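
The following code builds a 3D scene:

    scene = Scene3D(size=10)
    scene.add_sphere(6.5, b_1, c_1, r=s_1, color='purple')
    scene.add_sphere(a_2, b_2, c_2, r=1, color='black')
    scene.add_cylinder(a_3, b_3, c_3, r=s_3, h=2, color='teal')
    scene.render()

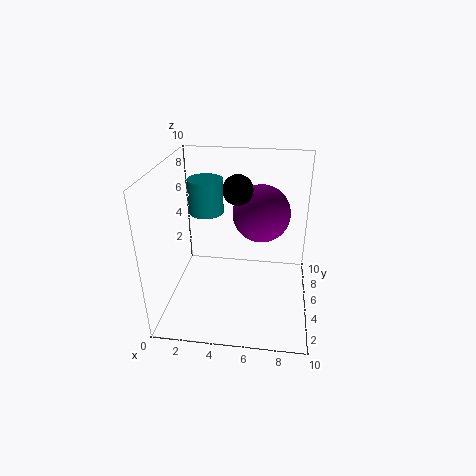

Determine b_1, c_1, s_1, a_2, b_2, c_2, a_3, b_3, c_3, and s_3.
b_1 = 6; c_1 = 6.5; s_1 = 2; a_2 = 5; b_2 = 5; c_2 = 8.5; a_3 = 3.5; b_3 = 2.5; c_3 = 8; s_3 = 1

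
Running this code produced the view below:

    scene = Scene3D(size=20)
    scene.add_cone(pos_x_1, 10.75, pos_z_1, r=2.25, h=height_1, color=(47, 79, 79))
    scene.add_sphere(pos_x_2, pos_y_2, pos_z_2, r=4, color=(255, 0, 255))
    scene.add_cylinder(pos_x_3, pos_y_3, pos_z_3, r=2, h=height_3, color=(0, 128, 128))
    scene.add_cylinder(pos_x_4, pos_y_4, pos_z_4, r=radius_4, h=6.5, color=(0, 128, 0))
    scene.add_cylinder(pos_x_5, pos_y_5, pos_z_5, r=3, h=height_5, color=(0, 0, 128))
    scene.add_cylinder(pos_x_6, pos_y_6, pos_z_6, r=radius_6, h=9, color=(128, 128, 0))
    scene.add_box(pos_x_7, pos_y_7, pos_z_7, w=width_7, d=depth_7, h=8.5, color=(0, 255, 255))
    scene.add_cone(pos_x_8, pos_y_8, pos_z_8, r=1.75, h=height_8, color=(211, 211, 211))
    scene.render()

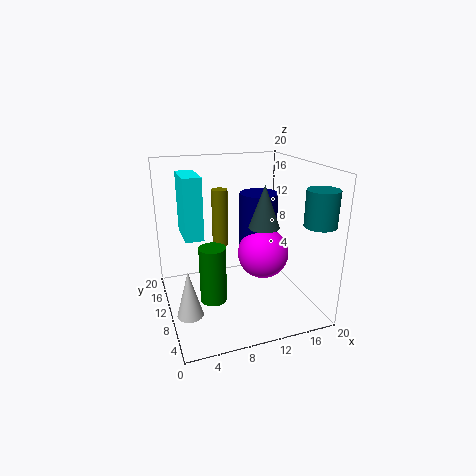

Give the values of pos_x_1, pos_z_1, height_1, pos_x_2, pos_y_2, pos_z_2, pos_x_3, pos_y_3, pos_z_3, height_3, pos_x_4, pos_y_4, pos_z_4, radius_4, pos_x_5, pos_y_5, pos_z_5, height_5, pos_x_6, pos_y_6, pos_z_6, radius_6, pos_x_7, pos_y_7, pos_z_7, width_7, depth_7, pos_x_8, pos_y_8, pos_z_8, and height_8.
pos_x_1 = 14.25, pos_z_1 = 10.75, height_1 = 6.25, pos_x_2 = 15.5, pos_y_2 = 13.5, pos_z_2 = 5.25, pos_x_3 = 17.75, pos_y_3 = 2.25, pos_z_3 = 13.5, height_3 = 4.5, pos_x_4 = 4.25, pos_y_4 = 2.25, pos_z_4 = 6.25, radius_4 = 1.5, pos_x_5 = 15.5, pos_y_5 = 15.75, pos_z_5 = 5.5, height_5 = 9, pos_x_6 = 9.5, pos_y_6 = 17, pos_z_6 = 6.25, radius_6 = 1.25, pos_x_7 = 2.75, pos_y_7 = 10, pos_z_7 = 10.25, width_7 = 2.5, depth_7 = 5.5, pos_x_8 = 2.25, pos_y_8 = 7.25, pos_z_8 = 1, height_8 = 6.5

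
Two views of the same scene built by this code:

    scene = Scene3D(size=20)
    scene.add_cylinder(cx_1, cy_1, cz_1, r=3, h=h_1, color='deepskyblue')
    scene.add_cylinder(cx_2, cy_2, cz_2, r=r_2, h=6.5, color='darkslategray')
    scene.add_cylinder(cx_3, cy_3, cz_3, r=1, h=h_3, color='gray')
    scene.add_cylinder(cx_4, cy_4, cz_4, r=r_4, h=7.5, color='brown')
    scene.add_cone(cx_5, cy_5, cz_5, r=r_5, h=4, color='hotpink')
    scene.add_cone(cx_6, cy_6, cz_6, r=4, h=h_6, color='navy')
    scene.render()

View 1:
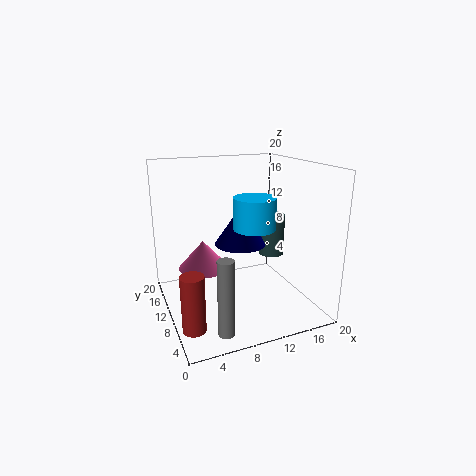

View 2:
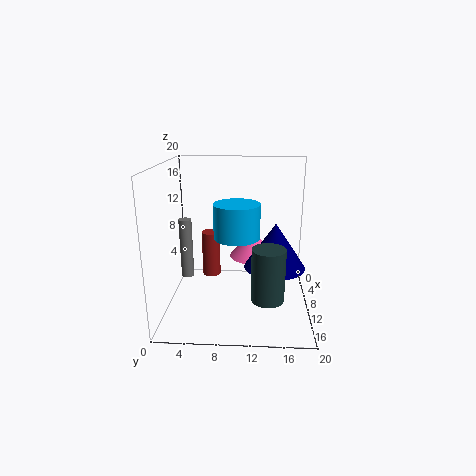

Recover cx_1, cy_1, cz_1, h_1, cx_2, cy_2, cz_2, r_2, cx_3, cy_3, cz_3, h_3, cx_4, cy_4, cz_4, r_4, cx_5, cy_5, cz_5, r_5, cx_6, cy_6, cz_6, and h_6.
cx_1 = 12.5
cy_1 = 10
cz_1 = 11
h_1 = 4.5
cx_2 = 17.5
cy_2 = 14
cz_2 = 5
r_2 = 2
cx_3 = 5
cy_3 = 1.5
cz_3 = 1.5
h_3 = 9.5
cx_4 = 2
cy_4 = 5
cz_4 = 0.5
r_4 = 1.5
cx_5 = 5.5
cy_5 = 12
cz_5 = 5.5
r_5 = 3.5
cx_6 = 12.5
cy_6 = 15
cz_6 = 7
h_6 = 6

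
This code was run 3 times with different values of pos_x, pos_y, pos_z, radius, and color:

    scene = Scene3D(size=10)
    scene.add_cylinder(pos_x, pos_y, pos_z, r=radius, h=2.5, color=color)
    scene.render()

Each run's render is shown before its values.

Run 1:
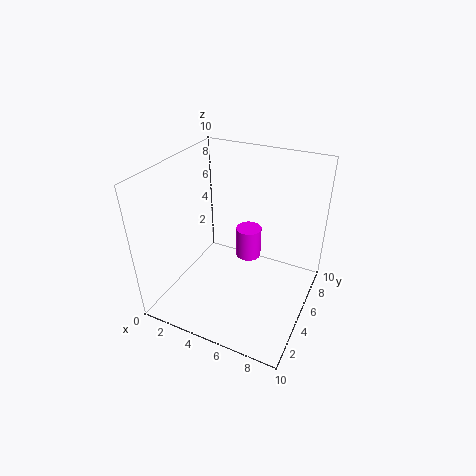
pos_x = 4.5, pos_y = 8, pos_z = 1.5, radius = 1, color = 'magenta'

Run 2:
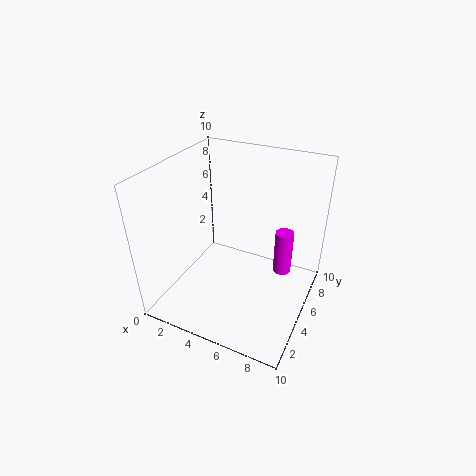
pos_x = 9, pos_y = 2.5, pos_z = 5.5, radius = 0.5, color = 'magenta'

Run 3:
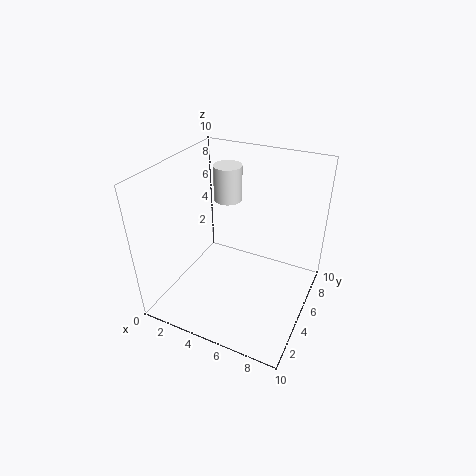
pos_x = 3.5, pos_y = 6.5, pos_z = 7, radius = 1, color = 'white'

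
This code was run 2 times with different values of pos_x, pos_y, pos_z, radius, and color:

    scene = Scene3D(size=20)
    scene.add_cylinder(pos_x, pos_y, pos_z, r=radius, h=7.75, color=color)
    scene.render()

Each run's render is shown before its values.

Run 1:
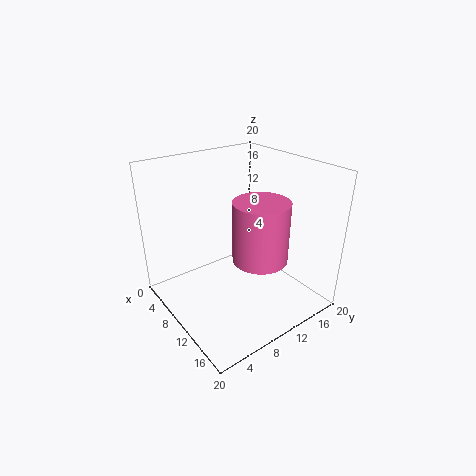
pos_x = 15
pos_y = 9.75
pos_z = 9.25
radius = 3.5
color = 'hotpink'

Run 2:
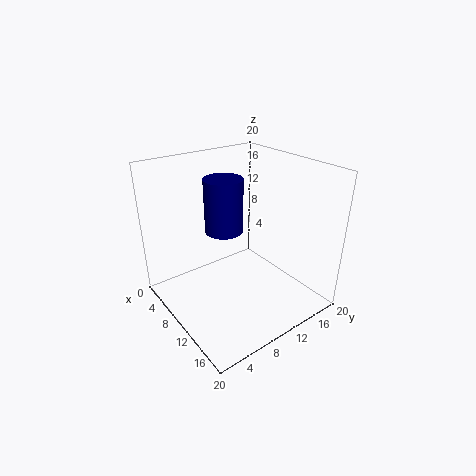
pos_x = 7
pos_y = 9.75
pos_z = 10
radius = 2.75
color = 'navy'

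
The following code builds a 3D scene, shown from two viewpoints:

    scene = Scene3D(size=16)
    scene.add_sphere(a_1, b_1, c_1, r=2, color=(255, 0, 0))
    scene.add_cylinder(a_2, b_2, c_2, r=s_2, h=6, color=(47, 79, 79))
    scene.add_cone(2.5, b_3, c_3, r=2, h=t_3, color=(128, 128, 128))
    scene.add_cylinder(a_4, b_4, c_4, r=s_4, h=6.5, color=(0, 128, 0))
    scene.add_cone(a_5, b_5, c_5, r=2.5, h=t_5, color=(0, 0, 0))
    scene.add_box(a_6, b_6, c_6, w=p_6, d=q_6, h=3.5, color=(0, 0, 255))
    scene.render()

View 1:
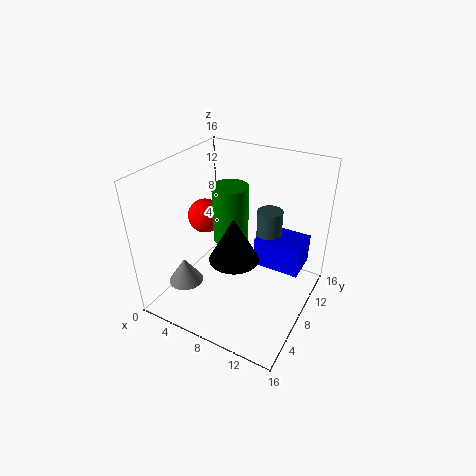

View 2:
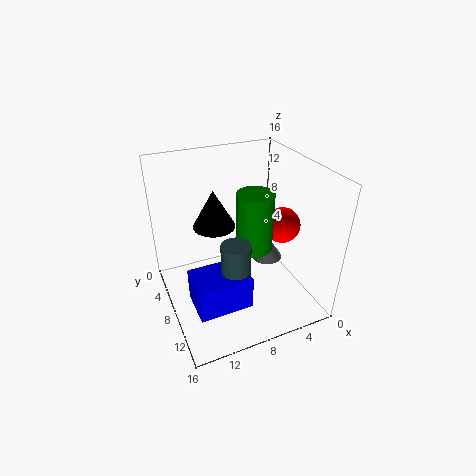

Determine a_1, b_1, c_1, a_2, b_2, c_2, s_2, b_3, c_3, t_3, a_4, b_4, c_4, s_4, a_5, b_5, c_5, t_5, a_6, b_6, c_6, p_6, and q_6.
a_1 = 3; b_1 = 9; c_1 = 9; a_2 = 10; b_2 = 12; c_2 = 4; s_2 = 1.5; b_3 = 5; c_3 = 2; t_3 = 3; a_4 = 6.5; b_4 = 9; c_4 = 7; s_4 = 2; a_5 = 9.5; b_5 = 4.5; c_5 = 8; t_5 = 4.5; a_6 = 9; b_6 = 10; c_6 = 3.5; p_6 = 5.5; q_6 = 4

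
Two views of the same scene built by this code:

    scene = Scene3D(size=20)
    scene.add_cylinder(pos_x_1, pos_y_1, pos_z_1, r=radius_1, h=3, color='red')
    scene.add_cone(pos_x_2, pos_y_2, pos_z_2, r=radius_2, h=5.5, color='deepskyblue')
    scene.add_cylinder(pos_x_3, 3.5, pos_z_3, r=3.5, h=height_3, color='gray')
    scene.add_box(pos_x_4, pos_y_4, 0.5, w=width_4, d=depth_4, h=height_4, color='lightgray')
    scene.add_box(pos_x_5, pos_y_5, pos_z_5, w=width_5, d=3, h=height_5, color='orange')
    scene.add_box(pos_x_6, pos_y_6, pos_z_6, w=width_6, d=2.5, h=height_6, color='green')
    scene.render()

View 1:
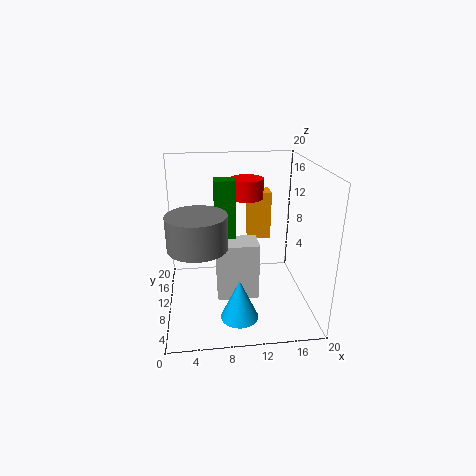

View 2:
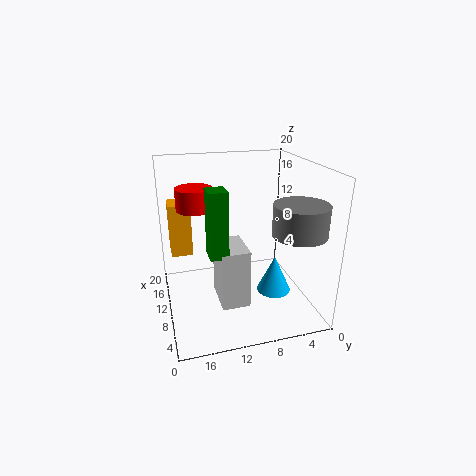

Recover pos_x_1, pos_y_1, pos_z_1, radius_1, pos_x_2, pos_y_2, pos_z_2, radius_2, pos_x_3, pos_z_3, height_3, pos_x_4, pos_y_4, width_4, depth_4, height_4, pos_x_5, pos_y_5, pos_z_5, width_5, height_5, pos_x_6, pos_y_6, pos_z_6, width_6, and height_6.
pos_x_1 = 12; pos_y_1 = 15.5; pos_z_1 = 14; radius_1 = 2.5; pos_x_2 = 9.5; pos_y_2 = 4.5; pos_z_2 = 1; radius_2 = 2.5; pos_x_3 = 4.5; pos_z_3 = 12; height_3 = 4; pos_x_4 = 7; pos_y_4 = 9; width_4 = 6; depth_4 = 4; height_4 = 8.5; pos_x_5 = 12.5; pos_y_5 = 16; pos_z_5 = 7; width_5 = 3.5; height_5 = 7.5; pos_x_6 = 7; pos_y_6 = 12; pos_z_6 = 8.5; width_6 = 3; height_6 = 9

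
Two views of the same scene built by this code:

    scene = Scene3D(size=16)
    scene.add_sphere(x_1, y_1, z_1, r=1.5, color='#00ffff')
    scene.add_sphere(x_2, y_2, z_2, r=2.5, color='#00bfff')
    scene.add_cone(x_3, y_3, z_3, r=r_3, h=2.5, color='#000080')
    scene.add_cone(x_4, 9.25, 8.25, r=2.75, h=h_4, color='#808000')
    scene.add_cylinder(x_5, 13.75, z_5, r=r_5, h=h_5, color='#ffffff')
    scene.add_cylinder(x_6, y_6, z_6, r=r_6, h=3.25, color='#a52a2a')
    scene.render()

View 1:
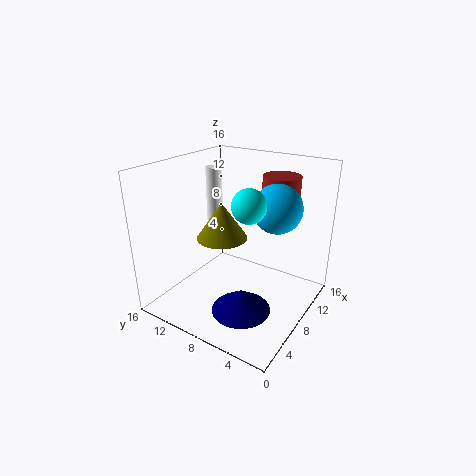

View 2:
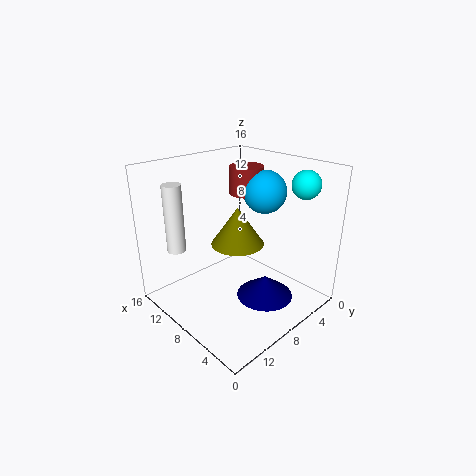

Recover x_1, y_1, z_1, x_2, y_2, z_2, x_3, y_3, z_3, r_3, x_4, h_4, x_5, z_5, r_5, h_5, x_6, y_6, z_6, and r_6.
x_1 = 2.75
y_1 = 3.5
z_1 = 14.25
x_2 = 8.25
y_2 = 3.5
z_2 = 12.25
x_3 = 5.5
y_3 = 6
z_3 = 0.75
r_3 = 3.25
x_4 = 6.75
h_4 = 4
x_5 = 11.5
z_5 = 7.25
r_5 = 1
h_5 = 7.25
x_6 = 10.5
y_6 = 4.25
z_6 = 11.75
r_6 = 2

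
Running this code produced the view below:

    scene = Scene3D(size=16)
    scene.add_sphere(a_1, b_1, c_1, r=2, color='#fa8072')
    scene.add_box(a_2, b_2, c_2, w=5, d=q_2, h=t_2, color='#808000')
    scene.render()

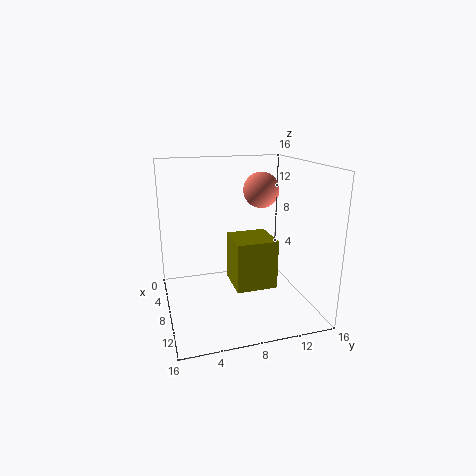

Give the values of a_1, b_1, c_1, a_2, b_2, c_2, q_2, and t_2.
a_1 = 7; b_1 = 11; c_1 = 13; a_2 = 3; b_2 = 8; c_2 = 1; q_2 = 5; t_2 = 6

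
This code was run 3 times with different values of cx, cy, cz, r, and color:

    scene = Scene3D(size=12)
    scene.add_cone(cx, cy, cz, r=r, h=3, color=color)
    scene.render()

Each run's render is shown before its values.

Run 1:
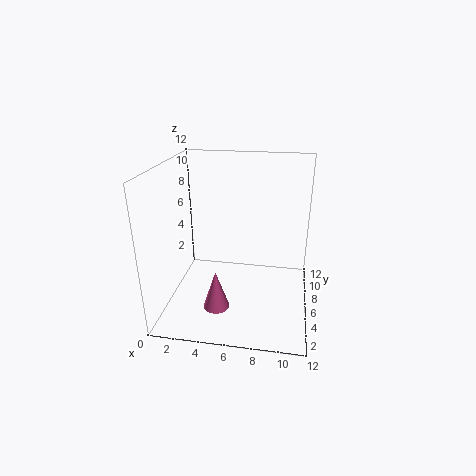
cx = 5
cy = 2
cz = 2
r = 1
color = 'hotpink'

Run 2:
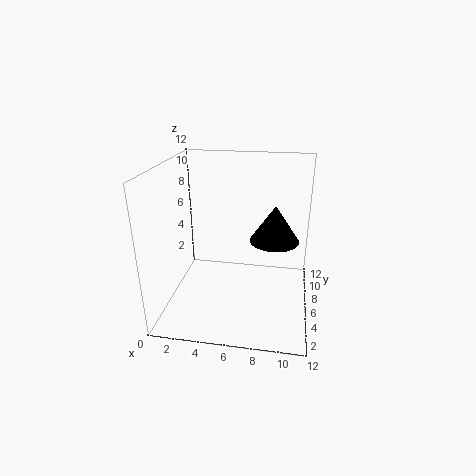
cx = 9
cy = 6
cz = 6
r = 2
color = 'black'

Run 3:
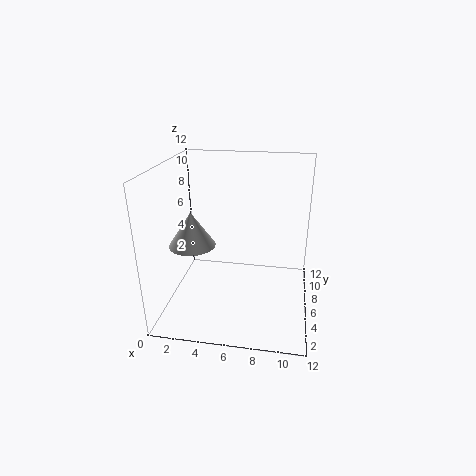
cx = 2
cy = 6
cz = 5
r = 2
color = 'lightgray'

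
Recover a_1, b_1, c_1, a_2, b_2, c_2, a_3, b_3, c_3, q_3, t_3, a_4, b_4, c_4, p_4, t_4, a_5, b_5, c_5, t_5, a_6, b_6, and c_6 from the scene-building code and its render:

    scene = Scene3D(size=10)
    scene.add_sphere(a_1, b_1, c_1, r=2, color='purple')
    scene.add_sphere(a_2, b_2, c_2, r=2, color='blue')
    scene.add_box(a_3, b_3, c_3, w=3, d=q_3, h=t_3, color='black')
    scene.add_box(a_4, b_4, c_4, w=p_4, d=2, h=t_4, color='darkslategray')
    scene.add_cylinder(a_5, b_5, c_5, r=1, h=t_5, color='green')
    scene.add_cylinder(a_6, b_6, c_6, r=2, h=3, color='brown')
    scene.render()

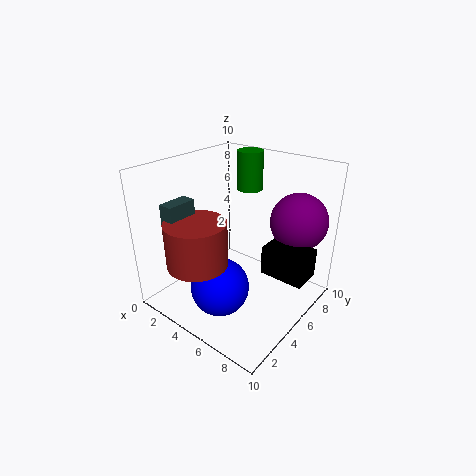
a_1 = 8, b_1 = 8, c_1 = 6, a_2 = 5, b_2 = 3, c_2 = 2, a_3 = 7, b_3 = 5, c_3 = 3, q_3 = 2, t_3 = 2, a_4 = 2, b_4 = 1, c_4 = 6, p_4 = 1, t_4 = 2, a_5 = 3, b_5 = 9, c_5 = 7, t_5 = 3, a_6 = 4, b_6 = 2, c_6 = 4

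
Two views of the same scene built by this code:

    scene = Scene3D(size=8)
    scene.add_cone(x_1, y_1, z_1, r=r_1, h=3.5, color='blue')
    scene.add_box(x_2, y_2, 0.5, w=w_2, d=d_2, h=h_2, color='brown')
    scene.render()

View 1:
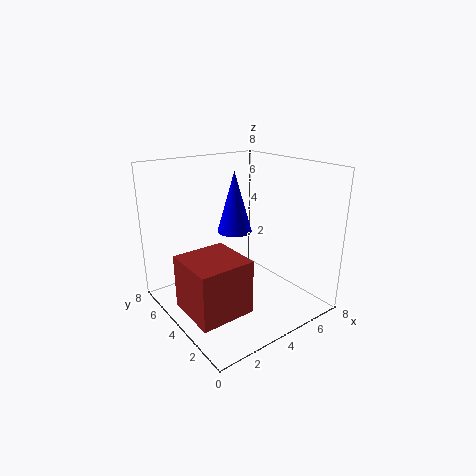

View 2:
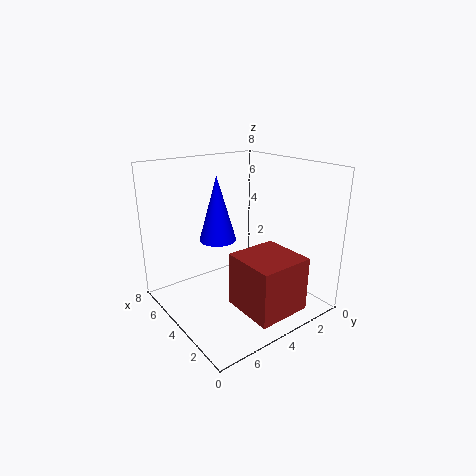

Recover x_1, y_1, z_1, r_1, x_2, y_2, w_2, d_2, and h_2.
x_1 = 4.5; y_1 = 5; z_1 = 4; r_1 = 1; x_2 = 0.5; y_2 = 2; w_2 = 3; d_2 = 3; h_2 = 3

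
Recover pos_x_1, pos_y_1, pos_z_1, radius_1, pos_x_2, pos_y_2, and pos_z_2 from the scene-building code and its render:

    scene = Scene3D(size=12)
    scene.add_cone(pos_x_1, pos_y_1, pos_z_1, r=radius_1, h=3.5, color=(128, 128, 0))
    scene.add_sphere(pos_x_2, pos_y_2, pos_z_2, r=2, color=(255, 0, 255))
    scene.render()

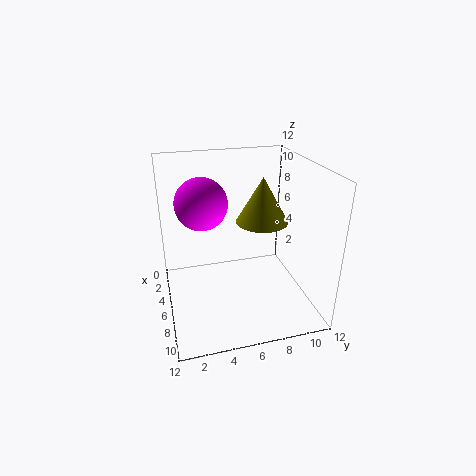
pos_x_1 = 7.5
pos_y_1 = 7.5
pos_z_1 = 8
radius_1 = 2
pos_x_2 = 6.5
pos_y_2 = 3
pos_z_2 = 9.5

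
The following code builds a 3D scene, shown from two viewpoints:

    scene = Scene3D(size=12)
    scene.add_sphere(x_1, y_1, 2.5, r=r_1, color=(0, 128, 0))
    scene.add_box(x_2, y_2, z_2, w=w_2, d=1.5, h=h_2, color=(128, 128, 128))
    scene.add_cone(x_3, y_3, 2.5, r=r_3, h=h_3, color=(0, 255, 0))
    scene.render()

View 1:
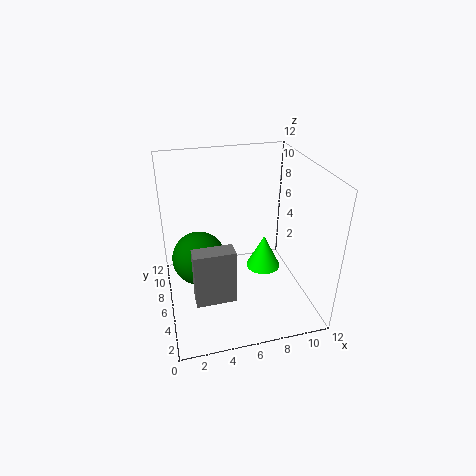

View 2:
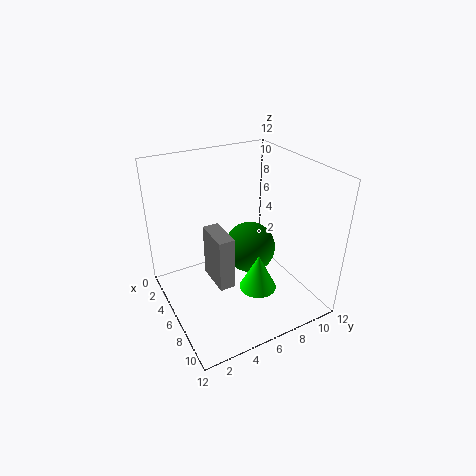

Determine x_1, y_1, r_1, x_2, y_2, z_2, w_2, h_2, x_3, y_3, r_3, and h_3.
x_1 = 3
y_1 = 9
r_1 = 2.5
x_2 = 2
y_2 = 4.5
z_2 = 0.5
w_2 = 3.5
h_2 = 5
x_3 = 8.5
y_3 = 6.5
r_3 = 1.5
h_3 = 3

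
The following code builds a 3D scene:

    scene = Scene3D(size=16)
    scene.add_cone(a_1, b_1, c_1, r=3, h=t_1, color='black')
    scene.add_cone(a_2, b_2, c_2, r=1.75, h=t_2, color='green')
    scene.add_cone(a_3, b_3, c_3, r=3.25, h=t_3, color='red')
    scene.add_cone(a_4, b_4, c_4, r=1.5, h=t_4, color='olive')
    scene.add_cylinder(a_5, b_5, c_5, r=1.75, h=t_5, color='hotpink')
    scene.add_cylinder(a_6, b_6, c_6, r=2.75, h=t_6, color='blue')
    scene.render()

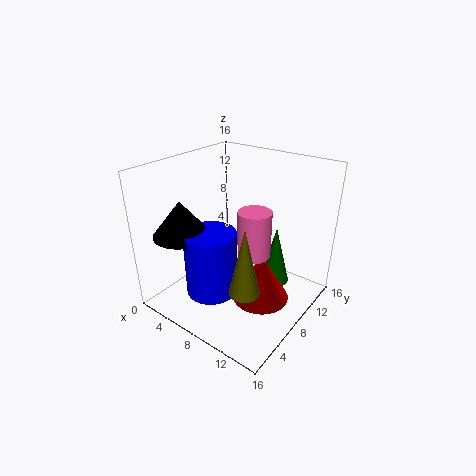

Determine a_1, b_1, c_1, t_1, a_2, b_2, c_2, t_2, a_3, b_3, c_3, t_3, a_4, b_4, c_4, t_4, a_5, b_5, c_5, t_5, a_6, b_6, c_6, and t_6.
a_1 = 4.25, b_1 = 3.25, c_1 = 9.25, t_1 = 3.75, a_2 = 10.75, b_2 = 11.75, c_2 = 1.5, t_2 = 7, a_3 = 10.75, b_3 = 8.75, c_3 = 0.75, t_3 = 5.5, a_4 = 12.5, b_4 = 3, c_4 = 5.75, t_4 = 6.75, a_5 = 10.5, b_5 = 7.5, c_5 = 7, t_5 = 5, a_6 = 7.25, b_6 = 4.25, c_6 = 3, t_6 = 7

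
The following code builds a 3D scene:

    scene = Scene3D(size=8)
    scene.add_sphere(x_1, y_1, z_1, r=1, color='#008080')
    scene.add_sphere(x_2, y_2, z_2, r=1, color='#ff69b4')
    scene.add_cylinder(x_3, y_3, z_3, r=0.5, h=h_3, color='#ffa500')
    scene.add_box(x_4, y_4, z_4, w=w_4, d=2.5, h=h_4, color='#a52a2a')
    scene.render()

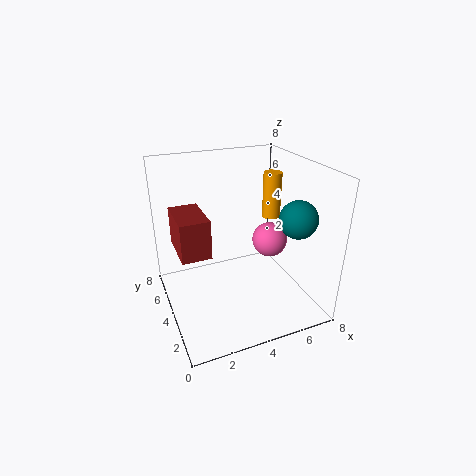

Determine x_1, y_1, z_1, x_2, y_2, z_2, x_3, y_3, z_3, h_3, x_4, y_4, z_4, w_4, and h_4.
x_1 = 6.5
y_1 = 2
z_1 = 5.5
x_2 = 6
y_2 = 4
z_2 = 3.5
x_3 = 6
y_3 = 4
z_3 = 5
h_3 = 2.5
x_4 = 0.5
y_4 = 2.5
z_4 = 4
w_4 = 1.5
h_4 = 2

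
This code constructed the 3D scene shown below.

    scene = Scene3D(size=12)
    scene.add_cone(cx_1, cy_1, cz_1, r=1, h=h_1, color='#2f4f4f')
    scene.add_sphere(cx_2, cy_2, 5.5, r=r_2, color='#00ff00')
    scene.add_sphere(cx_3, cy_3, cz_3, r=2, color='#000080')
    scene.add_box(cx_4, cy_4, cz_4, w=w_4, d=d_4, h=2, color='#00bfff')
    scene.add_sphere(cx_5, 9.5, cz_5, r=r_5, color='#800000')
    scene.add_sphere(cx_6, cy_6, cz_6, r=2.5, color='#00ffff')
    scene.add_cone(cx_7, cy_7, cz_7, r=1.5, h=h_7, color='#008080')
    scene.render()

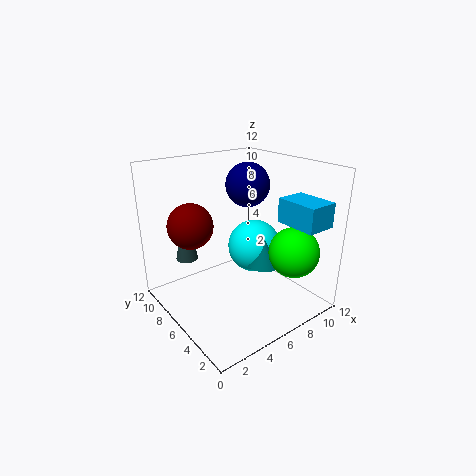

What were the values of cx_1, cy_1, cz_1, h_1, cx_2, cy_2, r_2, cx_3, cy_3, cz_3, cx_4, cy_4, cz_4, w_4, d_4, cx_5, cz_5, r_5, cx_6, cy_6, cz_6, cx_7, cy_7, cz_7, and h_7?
cx_1 = 3.5
cy_1 = 10.5
cz_1 = 3
h_1 = 5
cx_2 = 8.5
cy_2 = 2
r_2 = 2
cx_3 = 9
cy_3 = 8.5
cz_3 = 9.5
cx_4 = 8.5
cy_4 = 0.5
cz_4 = 7.5
w_4 = 2.5
d_4 = 3.5
cx_5 = 3.5
cz_5 = 6.5
r_5 = 2
cx_6 = 9.5
cy_6 = 8
cz_6 = 3.5
cx_7 = 9
cy_7 = 6
cz_7 = 2.5
h_7 = 2.5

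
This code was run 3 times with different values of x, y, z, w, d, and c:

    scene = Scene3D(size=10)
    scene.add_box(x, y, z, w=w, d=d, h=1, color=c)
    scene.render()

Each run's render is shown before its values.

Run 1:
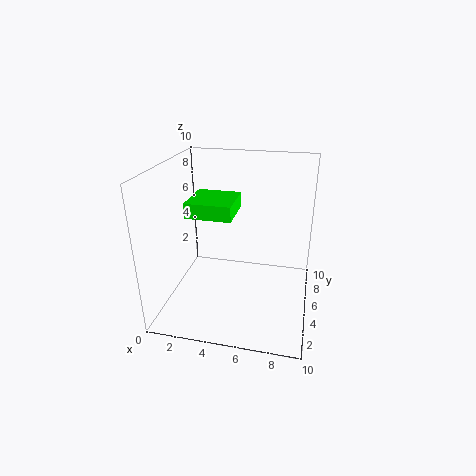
x = 2, y = 3, z = 7, w = 3, d = 3, c = 'lime'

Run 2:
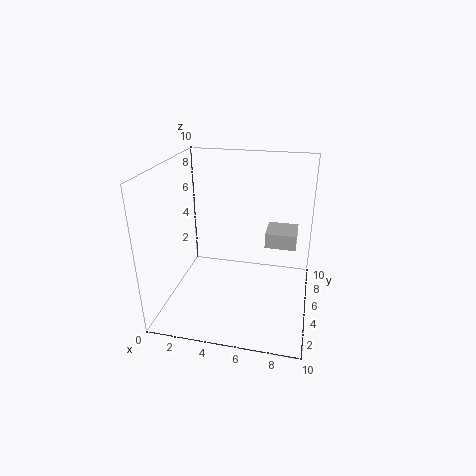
x = 7, y = 4, z = 5, w = 2, d = 2, c = 'lightgray'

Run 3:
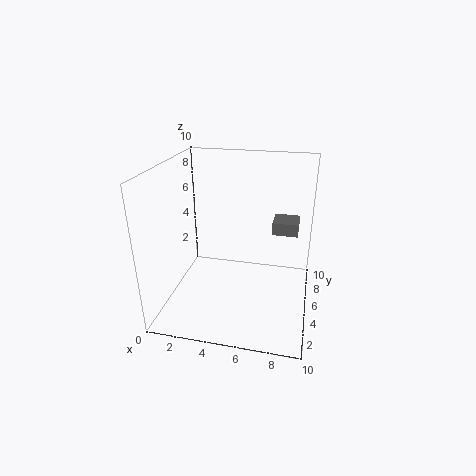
x = 7, y = 8, z = 4, w = 2, d = 2, c = 'gray'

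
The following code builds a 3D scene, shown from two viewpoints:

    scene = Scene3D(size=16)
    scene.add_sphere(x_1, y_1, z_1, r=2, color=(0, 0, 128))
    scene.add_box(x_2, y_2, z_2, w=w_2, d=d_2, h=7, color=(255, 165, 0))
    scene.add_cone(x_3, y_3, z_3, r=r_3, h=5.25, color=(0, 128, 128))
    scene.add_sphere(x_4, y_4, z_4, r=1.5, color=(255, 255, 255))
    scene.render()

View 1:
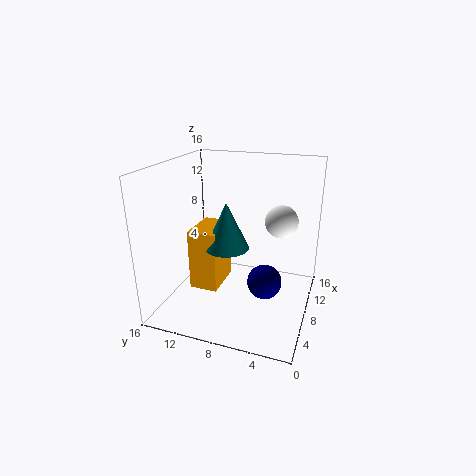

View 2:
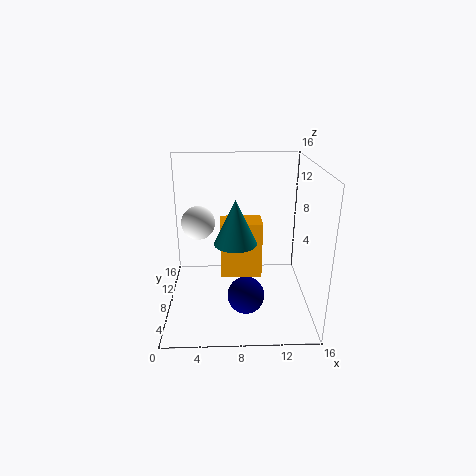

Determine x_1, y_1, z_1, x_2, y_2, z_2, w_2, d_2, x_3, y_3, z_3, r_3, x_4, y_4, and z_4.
x_1 = 8.75
y_1 = 5
z_1 = 2.5
x_2 = 6
y_2 = 10
z_2 = 1.75
w_2 = 5
d_2 = 3.25
x_3 = 7.75
y_3 = 9.25
z_3 = 6.75
r_3 = 2.5
x_4 = 4.25
y_4 = 2.5
z_4 = 12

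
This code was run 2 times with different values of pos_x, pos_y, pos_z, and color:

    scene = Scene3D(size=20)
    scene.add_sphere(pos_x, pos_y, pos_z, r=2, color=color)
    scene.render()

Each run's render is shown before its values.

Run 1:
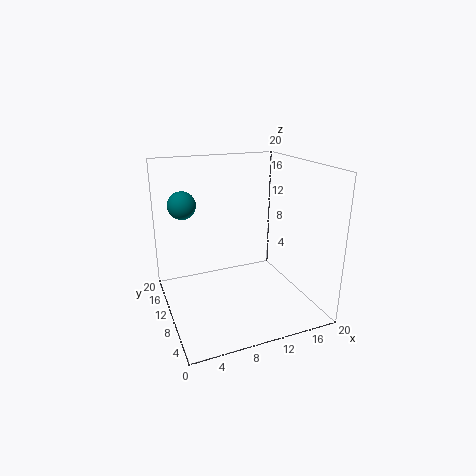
pos_x = 3.5
pos_y = 15
pos_z = 14
color = 'teal'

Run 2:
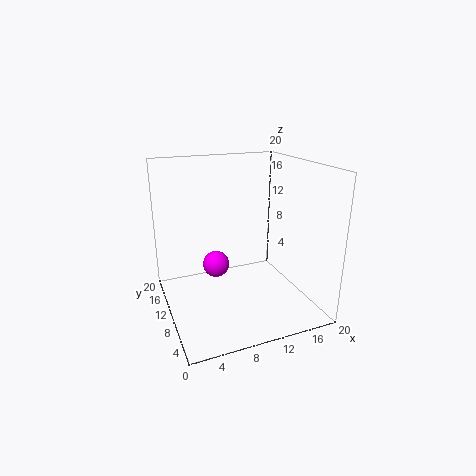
pos_x = 8
pos_y = 14
pos_z = 4.5
color = 'magenta'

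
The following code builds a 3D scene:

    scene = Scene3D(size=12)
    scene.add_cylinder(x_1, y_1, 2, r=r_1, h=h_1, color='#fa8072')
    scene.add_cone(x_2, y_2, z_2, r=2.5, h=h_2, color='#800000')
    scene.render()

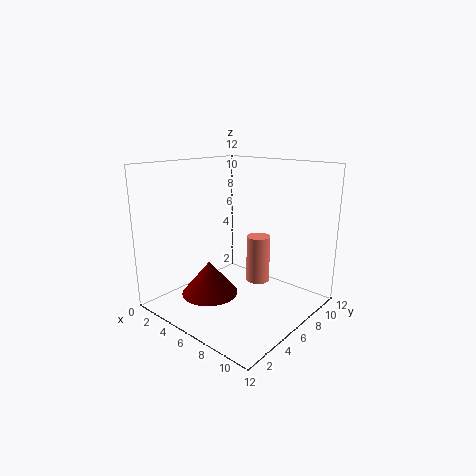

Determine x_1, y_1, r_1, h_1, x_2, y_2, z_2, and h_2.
x_1 = 7
y_1 = 7.5
r_1 = 1
h_1 = 4
x_2 = 3.5
y_2 = 5
z_2 = 0.5
h_2 = 3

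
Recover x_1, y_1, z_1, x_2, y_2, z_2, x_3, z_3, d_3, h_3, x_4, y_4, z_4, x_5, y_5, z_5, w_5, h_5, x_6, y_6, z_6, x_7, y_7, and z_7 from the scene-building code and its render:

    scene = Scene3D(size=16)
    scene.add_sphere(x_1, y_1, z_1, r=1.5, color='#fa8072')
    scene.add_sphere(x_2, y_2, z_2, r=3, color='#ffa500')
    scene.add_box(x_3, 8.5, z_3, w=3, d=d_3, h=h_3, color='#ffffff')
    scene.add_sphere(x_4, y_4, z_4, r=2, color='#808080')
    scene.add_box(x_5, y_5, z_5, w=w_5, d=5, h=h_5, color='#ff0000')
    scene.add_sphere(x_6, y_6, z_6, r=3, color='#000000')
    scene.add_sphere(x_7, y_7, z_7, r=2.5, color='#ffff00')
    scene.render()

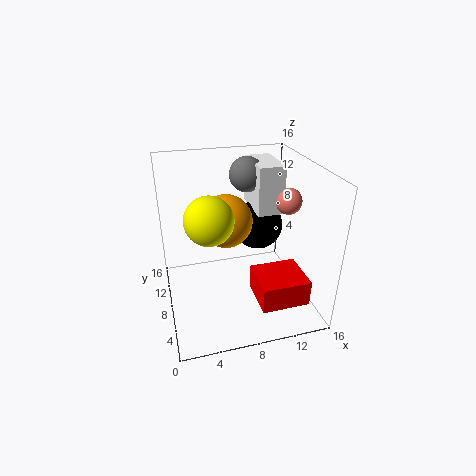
x_1 = 14; y_1 = 8.5; z_1 = 11.5; x_2 = 7; y_2 = 9.5; z_2 = 9.5; x_3 = 10.5; z_3 = 10; d_3 = 5.5; h_3 = 5.5; x_4 = 10; y_4 = 11.5; z_4 = 14; x_5 = 9.5; y_5 = 3; z_5 = 1; w_5 = 5.5; h_5 = 3; x_6 = 11.5; y_6 = 11.5; z_6 = 7.5; x_7 = 4.5; y_7 = 6; z_7 = 11.5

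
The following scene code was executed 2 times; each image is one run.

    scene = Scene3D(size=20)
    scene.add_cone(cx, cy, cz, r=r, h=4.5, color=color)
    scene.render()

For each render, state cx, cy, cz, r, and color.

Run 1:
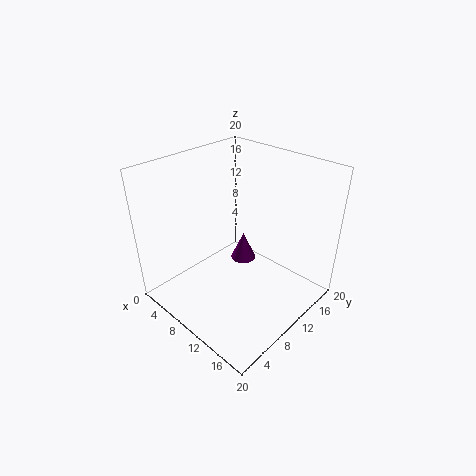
cx = 6.5
cy = 15
cz = 2.5
r = 2
color = 'purple'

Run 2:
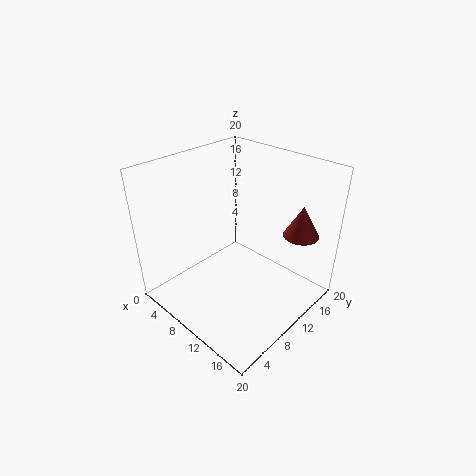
cx = 16
cy = 16.5
cz = 10
r = 2.5
color = 'brown'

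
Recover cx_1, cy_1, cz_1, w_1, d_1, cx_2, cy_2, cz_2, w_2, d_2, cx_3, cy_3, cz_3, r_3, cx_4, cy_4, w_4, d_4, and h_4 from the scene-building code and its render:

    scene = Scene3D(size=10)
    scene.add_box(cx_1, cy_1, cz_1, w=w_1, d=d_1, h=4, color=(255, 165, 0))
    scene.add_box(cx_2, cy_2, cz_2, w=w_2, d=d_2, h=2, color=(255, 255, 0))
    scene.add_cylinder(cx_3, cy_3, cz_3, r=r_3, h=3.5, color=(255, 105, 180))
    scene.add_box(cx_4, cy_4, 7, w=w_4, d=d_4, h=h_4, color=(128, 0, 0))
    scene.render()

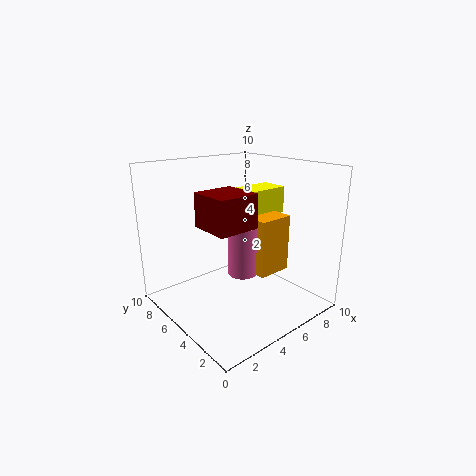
cx_1 = 5.5, cy_1 = 3, cz_1 = 2.5, w_1 = 2.5, d_1 = 1.5, cx_2 = 6.5, cy_2 = 5, cz_2 = 6, w_2 = 3, d_2 = 2, cx_3 = 5, cy_3 = 4.5, cz_3 = 2.5, r_3 = 1, cx_4 = 1, cy_4 = 1.5, w_4 = 2.5, d_4 = 2.5, h_4 = 2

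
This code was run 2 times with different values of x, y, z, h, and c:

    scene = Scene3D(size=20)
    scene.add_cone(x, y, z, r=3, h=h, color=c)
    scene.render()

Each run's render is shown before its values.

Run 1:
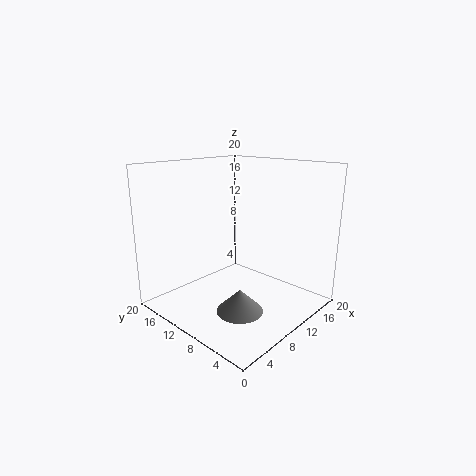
x = 6, y = 6, z = 2, h = 3, c = 'gray'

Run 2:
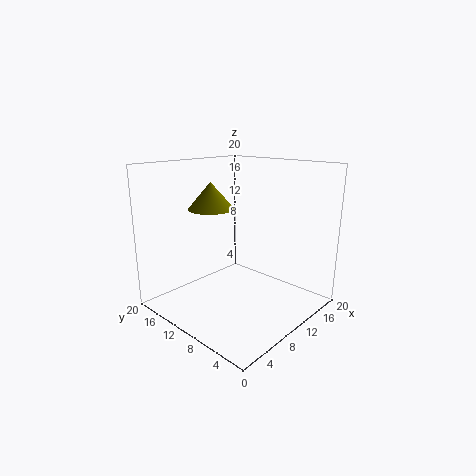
x = 6.5, y = 11.5, z = 14.5, h = 3.5, c = 'olive'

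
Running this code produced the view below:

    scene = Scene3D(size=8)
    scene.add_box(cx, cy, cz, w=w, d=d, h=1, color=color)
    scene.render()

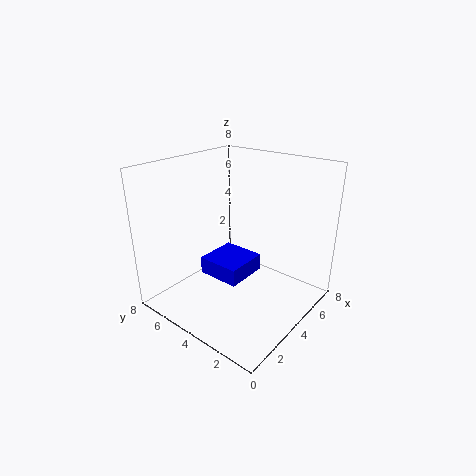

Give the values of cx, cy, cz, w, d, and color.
cx = 3, cy = 3.5, cz = 1.5, w = 2.5, d = 2.5, color = 'blue'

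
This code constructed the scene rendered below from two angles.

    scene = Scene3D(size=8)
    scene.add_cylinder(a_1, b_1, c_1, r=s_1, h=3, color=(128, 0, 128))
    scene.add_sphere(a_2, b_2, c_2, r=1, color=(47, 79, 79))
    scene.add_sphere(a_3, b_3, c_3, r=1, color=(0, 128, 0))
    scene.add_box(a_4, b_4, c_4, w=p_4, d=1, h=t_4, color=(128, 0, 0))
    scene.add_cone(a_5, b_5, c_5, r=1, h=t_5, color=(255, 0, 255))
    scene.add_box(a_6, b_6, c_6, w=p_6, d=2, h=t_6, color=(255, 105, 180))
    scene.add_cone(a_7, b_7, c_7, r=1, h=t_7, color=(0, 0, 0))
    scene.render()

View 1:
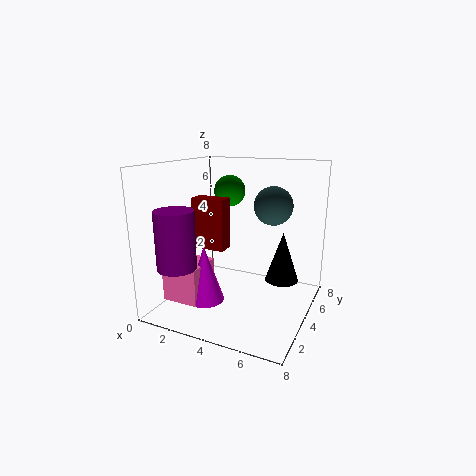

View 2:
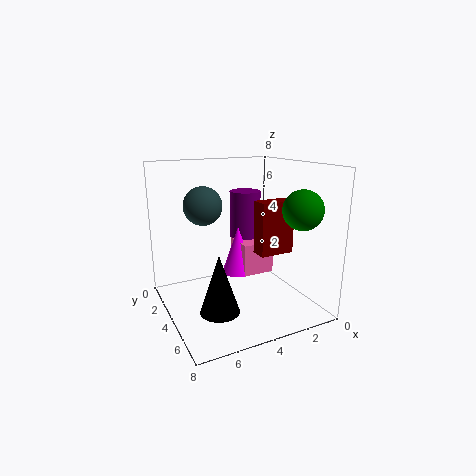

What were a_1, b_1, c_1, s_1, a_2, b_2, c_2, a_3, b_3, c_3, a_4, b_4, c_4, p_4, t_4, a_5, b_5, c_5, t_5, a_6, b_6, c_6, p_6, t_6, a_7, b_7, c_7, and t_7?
a_1 = 2
b_1 = 1
c_1 = 3
s_1 = 1
a_2 = 6
b_2 = 4
c_2 = 6
a_3 = 2
b_3 = 7
c_3 = 6
a_4 = 1
b_4 = 4
c_4 = 3
p_4 = 2
t_4 = 3
a_5 = 3
b_5 = 2
c_5 = 1
t_5 = 3
a_6 = 1
b_6 = 1
c_6 = 1
p_6 = 2
t_6 = 2
a_7 = 6
b_7 = 6
c_7 = 1
t_7 = 3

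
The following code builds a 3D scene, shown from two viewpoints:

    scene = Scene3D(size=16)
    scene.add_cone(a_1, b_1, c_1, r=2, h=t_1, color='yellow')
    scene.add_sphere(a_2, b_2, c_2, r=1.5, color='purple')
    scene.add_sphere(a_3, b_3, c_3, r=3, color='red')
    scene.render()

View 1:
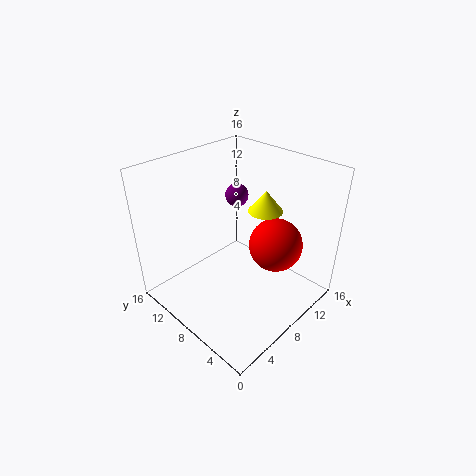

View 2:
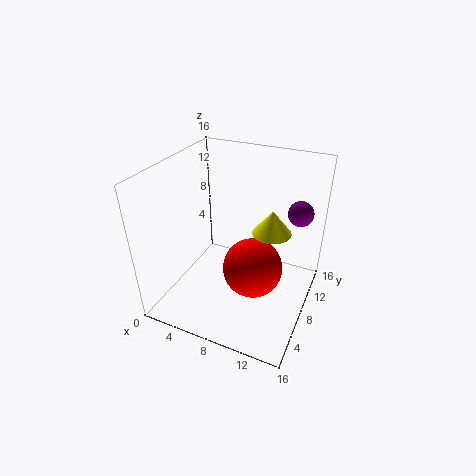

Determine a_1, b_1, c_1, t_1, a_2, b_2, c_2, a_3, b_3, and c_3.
a_1 = 12, b_1 = 7.5, c_1 = 10, t_1 = 2.5, a_2 = 13.5, b_2 = 13.5, c_2 = 9.5, a_3 = 11, b_3 = 5, c_3 = 7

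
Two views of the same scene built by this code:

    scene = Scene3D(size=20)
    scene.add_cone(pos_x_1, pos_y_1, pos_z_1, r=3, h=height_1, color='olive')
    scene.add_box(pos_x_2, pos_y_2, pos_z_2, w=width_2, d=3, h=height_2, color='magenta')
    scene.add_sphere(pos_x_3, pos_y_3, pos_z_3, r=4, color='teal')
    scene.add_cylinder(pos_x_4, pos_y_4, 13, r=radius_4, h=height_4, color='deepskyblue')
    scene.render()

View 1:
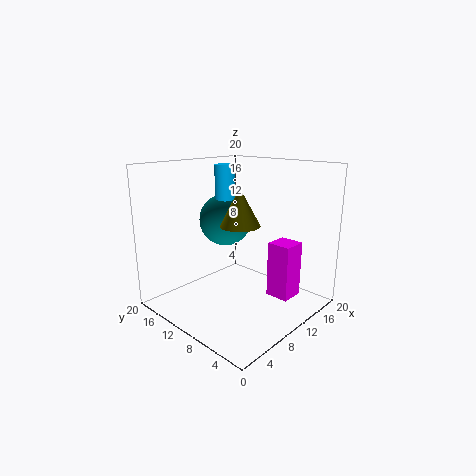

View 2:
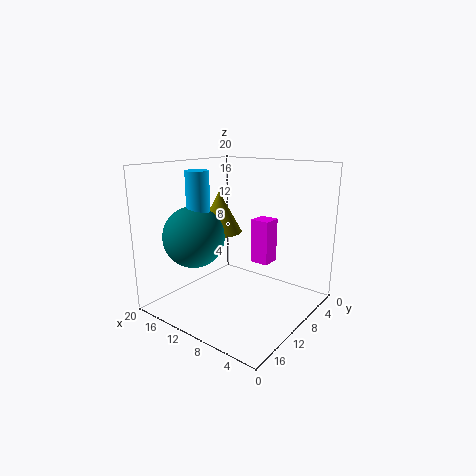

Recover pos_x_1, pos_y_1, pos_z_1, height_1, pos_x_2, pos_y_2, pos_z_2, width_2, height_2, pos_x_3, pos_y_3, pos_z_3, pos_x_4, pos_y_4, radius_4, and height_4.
pos_x_1 = 12, pos_y_1 = 11.5, pos_z_1 = 11, height_1 = 5.5, pos_x_2 = 9, pos_y_2 = 1, pos_z_2 = 4, width_2 = 3, height_2 = 7, pos_x_3 = 13, pos_y_3 = 15.5, pos_z_3 = 11, pos_x_4 = 12.5, pos_y_4 = 15, radius_4 = 1.5, height_4 = 6.5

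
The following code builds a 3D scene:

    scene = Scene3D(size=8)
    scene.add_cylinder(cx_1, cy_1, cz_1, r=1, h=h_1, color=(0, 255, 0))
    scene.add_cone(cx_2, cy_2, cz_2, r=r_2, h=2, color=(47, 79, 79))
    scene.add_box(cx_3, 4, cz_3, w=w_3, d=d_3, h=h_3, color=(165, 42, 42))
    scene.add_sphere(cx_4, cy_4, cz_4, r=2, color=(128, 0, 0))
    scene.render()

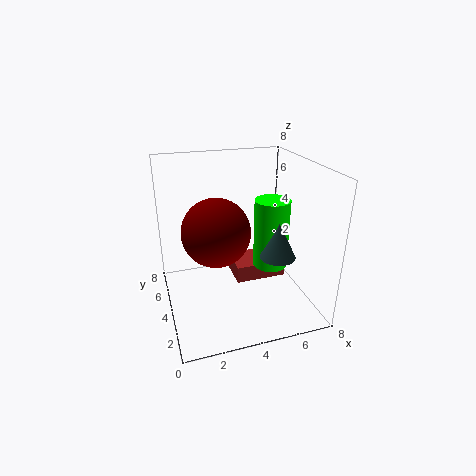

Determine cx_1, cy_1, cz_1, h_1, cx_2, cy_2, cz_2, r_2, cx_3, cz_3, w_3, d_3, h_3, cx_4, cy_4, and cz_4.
cx_1 = 6; cy_1 = 4; cz_1 = 2; h_1 = 4; cx_2 = 6; cy_2 = 3; cz_2 = 3; r_2 = 1; cx_3 = 4; cz_3 = 1; w_3 = 3; d_3 = 2; h_3 = 1; cx_4 = 3; cy_4 = 5; cz_4 = 4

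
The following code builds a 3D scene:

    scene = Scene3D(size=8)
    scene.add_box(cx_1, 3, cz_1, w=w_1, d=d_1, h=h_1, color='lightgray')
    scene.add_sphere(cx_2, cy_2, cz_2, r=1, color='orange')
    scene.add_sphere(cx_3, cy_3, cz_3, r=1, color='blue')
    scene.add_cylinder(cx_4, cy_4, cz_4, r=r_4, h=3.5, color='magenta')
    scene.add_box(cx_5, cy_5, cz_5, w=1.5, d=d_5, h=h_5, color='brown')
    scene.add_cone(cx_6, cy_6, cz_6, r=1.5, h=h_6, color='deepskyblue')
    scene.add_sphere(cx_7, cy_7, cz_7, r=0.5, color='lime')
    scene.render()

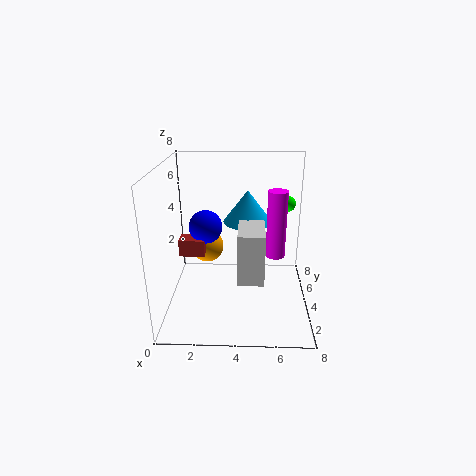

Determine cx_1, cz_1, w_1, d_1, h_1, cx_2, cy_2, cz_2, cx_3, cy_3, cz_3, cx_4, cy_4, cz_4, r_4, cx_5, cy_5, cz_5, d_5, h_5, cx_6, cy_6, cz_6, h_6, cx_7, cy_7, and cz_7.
cx_1 = 4
cz_1 = 1.5
w_1 = 1.5
d_1 = 2.5
h_1 = 3
cx_2 = 2
cy_2 = 6
cz_2 = 2.5
cx_3 = 2
cy_3 = 5.5
cz_3 = 4
cx_4 = 6
cy_4 = 3
cz_4 = 3.5
r_4 = 0.5
cx_5 = 0.5
cy_5 = 4.5
cz_5 = 2.5
d_5 = 1
h_5 = 1
cx_6 = 4.5
cy_6 = 6.5
cz_6 = 4
h_6 = 2
cx_7 = 7
cy_7 = 7
cz_7 = 5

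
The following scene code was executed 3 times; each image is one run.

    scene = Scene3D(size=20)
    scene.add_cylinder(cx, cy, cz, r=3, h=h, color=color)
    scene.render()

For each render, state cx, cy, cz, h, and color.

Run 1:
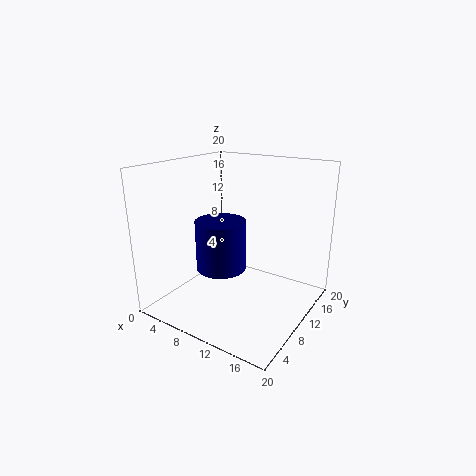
cx = 11.5
cy = 4
cz = 8.5
h = 6
color = 'navy'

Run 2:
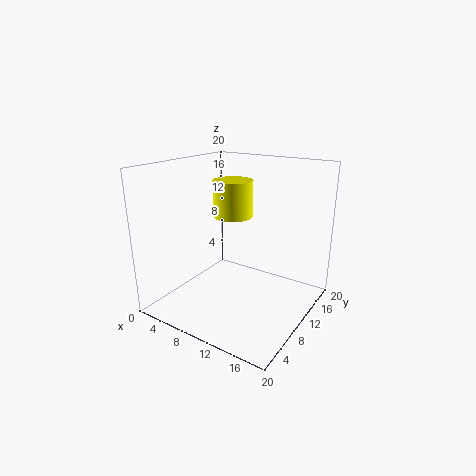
cx = 6.5
cy = 14
cz = 11.5
h = 5.5
color = 'yellow'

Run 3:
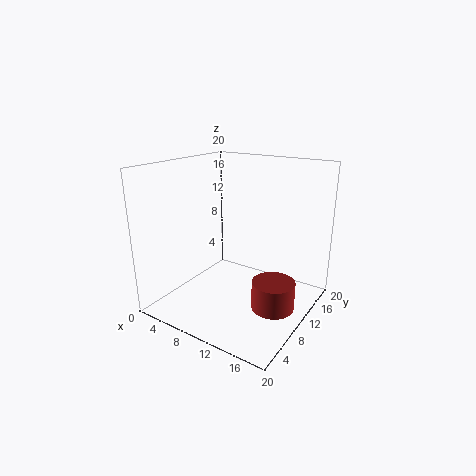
cx = 15.5
cy = 10.5
cz = 0.5
h = 4
color = 'brown'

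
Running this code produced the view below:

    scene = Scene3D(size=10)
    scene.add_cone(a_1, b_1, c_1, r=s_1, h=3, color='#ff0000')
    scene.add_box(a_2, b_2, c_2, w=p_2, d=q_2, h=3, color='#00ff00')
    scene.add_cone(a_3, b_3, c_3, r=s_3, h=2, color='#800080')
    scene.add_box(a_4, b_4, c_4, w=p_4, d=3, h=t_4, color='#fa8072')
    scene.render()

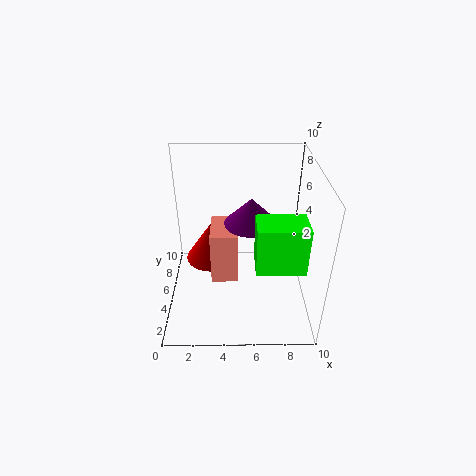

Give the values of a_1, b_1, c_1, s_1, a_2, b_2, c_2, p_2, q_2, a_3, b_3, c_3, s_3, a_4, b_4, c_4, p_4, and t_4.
a_1 = 3, b_1 = 7, c_1 = 2, s_1 = 2, a_2 = 6, b_2 = 1, c_2 = 5, p_2 = 3, q_2 = 2, a_3 = 6, b_3 = 7, c_3 = 5, s_3 = 2, a_4 = 3, b_4 = 5, c_4 = 1, p_4 = 2, t_4 = 4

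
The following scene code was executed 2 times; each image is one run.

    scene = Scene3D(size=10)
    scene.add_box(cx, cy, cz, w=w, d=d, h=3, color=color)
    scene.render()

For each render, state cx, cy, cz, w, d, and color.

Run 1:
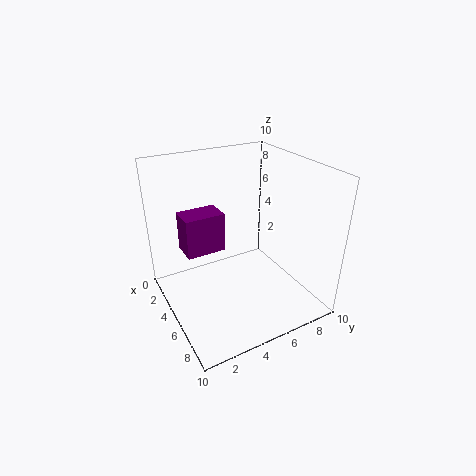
cx = 1
cy = 2
cz = 3
w = 2
d = 3
color = 'purple'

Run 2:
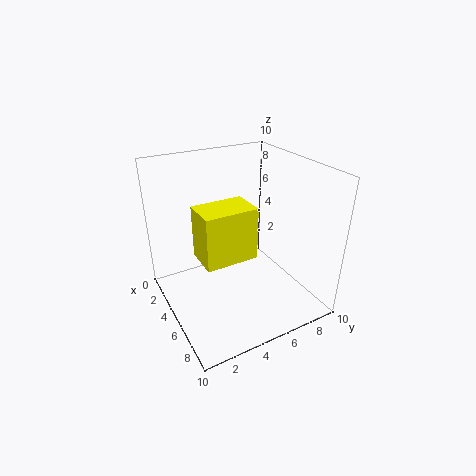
cx = 7
cy = 1
cz = 6
w = 2
d = 3
color = 'yellow'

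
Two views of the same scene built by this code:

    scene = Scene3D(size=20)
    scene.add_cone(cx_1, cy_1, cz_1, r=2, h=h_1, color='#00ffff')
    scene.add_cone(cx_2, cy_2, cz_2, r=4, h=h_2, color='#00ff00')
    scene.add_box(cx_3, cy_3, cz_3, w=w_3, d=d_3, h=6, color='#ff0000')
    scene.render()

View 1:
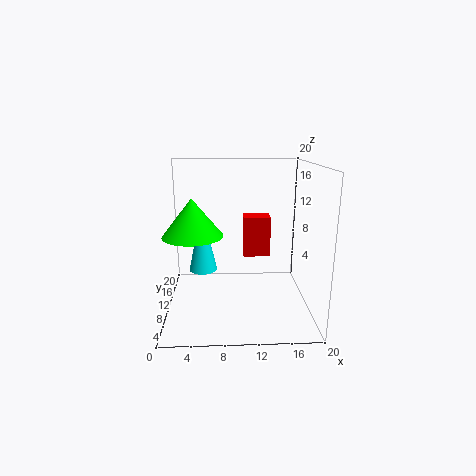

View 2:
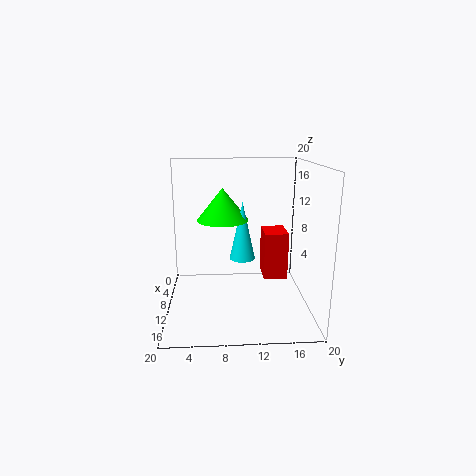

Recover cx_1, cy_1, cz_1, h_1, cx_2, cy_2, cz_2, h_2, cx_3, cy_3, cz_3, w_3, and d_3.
cx_1 = 5
cy_1 = 11
cz_1 = 5
h_1 = 9
cx_2 = 4
cy_2 = 8
cz_2 = 11
h_2 = 5
cx_3 = 11
cy_3 = 13
cz_3 = 6
w_3 = 4
d_3 = 3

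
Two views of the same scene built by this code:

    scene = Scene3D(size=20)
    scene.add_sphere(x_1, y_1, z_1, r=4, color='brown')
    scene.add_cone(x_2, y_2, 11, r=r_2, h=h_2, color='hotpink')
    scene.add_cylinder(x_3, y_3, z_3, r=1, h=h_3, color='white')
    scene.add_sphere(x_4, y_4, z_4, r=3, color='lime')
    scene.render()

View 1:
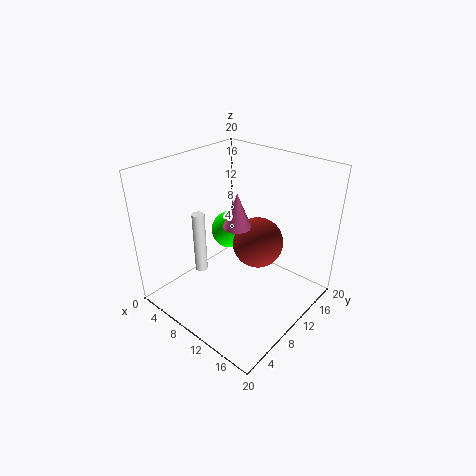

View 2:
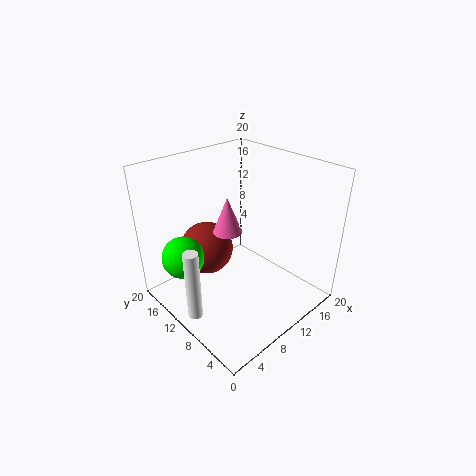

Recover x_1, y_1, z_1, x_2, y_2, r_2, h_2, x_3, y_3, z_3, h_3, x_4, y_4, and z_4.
x_1 = 9; y_1 = 16; z_1 = 6; x_2 = 9; y_2 = 11; r_2 = 2; h_2 = 5; x_3 = 2; y_3 = 10; z_3 = 1; h_3 = 10; x_4 = 4; y_4 = 15; z_4 = 7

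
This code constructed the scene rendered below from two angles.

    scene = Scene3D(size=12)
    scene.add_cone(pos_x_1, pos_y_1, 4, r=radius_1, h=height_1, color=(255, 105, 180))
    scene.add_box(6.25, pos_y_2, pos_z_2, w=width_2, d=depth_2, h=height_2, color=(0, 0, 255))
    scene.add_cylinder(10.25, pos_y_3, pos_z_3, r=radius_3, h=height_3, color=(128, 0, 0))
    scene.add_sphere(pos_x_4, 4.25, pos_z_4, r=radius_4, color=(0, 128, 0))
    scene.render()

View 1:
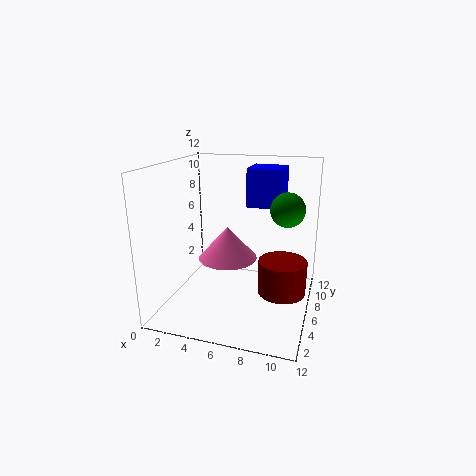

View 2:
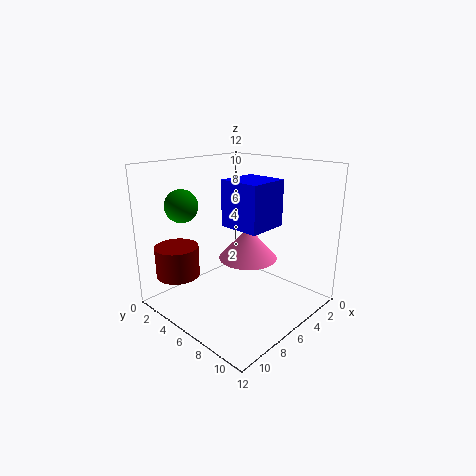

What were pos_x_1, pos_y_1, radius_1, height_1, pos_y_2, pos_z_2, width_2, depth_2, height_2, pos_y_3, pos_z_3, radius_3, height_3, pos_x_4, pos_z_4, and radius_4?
pos_x_1 = 5; pos_y_1 = 6.25; radius_1 = 2.5; height_1 = 2.75; pos_y_2 = 7.5; pos_z_2 = 8.25; width_2 = 3; depth_2 = 3; height_2 = 3.25; pos_y_3 = 3.25; pos_z_3 = 3.25; radius_3 = 1.75; height_3 = 2.5; pos_x_4 = 10.25; pos_z_4 = 9.25; radius_4 = 1.25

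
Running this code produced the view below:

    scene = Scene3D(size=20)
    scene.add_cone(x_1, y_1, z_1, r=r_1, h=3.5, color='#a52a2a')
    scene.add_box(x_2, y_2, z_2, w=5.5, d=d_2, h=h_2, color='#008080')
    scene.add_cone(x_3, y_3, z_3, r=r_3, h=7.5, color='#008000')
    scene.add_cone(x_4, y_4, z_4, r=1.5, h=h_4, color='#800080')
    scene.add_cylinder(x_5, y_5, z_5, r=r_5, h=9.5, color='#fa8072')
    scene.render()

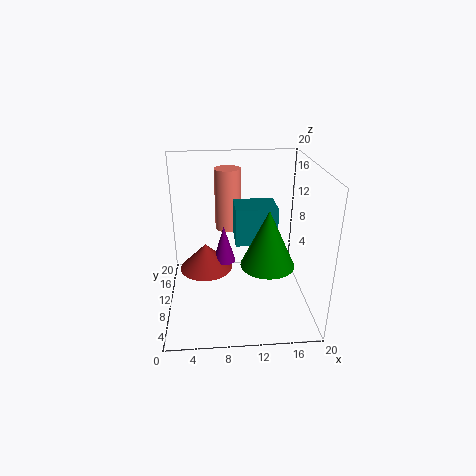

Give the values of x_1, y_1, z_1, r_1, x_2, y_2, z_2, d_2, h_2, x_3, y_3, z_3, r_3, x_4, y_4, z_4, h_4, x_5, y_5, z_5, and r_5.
x_1 = 5.5, y_1 = 8.5, z_1 = 6.5, r_1 = 3.5, x_2 = 9.5, y_2 = 7.5, z_2 = 10, d_2 = 4.5, h_2 = 5, x_3 = 13.5, y_3 = 6, z_3 = 8, r_3 = 3.5, x_4 = 8, y_4 = 8.5, z_4 = 7.5, h_4 = 5, x_5 = 9, y_5 = 17, z_5 = 8.5, r_5 = 2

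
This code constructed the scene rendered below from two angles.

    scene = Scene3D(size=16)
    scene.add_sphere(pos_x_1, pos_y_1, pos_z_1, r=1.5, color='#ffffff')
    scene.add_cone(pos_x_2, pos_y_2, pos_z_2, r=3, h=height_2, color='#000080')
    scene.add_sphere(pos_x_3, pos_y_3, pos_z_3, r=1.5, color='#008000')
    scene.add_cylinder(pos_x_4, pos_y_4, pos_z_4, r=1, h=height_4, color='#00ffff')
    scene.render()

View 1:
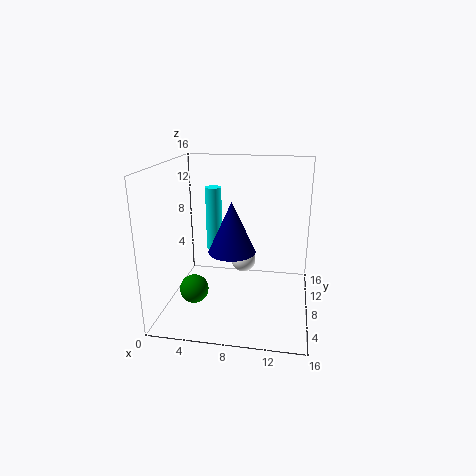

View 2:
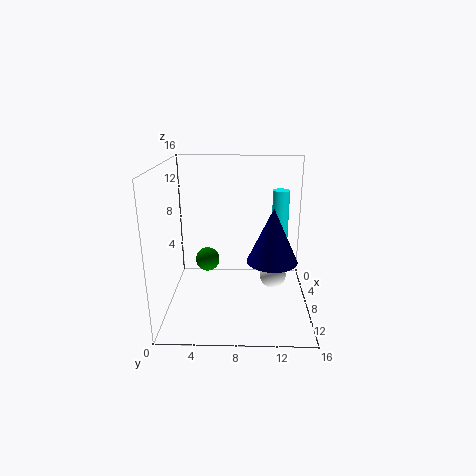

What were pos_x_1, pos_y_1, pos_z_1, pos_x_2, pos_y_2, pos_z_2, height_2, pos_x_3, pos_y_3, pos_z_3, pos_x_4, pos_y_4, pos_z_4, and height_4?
pos_x_1 = 8, pos_y_1 = 12, pos_z_1 = 3.5, pos_x_2 = 6.5, pos_y_2 = 12, pos_z_2 = 4.5, height_2 = 6.5, pos_x_3 = 4, pos_y_3 = 4, pos_z_3 = 3.5, pos_x_4 = 4, pos_y_4 = 13, pos_z_4 = 4.5, height_4 = 8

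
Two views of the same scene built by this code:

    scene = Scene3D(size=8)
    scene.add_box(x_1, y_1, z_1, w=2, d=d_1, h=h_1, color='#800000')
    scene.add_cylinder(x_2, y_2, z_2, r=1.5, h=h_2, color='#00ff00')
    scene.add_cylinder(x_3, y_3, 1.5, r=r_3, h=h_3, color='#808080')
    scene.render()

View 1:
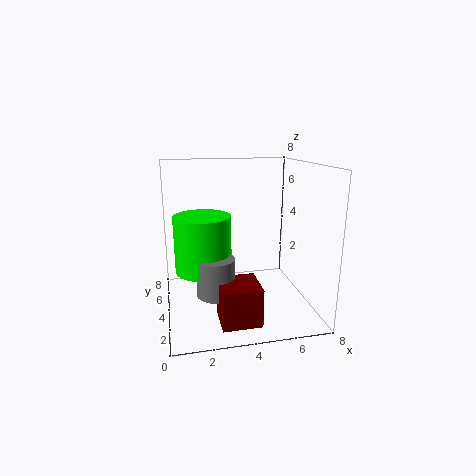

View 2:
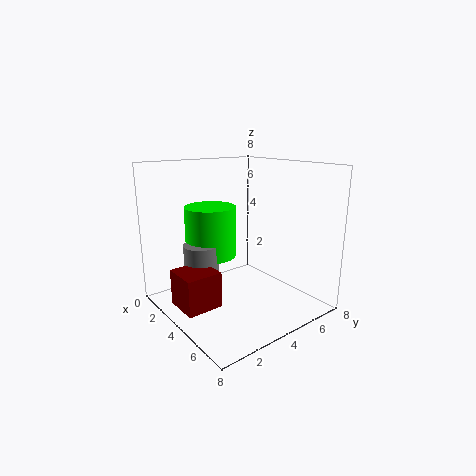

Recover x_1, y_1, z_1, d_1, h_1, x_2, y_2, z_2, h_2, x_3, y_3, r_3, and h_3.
x_1 = 2.5, y_1 = 0.5, z_1 = 0.5, d_1 = 2, h_1 = 2, x_2 = 2, y_2 = 3.5, z_2 = 2.5, h_2 = 3, x_3 = 2.5, y_3 = 2.5, r_3 = 1, h_3 = 2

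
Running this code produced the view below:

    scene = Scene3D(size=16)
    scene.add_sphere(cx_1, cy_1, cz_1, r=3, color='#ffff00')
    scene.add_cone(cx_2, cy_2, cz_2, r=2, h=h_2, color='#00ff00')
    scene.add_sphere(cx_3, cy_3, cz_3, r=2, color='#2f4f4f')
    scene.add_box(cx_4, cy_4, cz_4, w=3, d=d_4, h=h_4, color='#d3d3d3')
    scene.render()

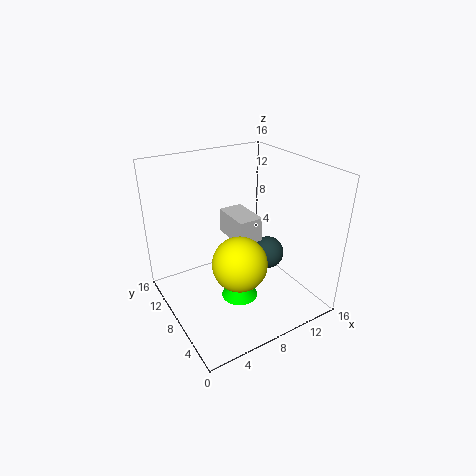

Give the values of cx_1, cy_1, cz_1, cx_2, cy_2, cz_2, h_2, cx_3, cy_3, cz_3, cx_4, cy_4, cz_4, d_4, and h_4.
cx_1 = 7; cy_1 = 6; cz_1 = 6; cx_2 = 7; cy_2 = 6; cz_2 = 2; h_2 = 2; cx_3 = 13; cy_3 = 9; cz_3 = 4; cx_4 = 9; cy_4 = 9; cz_4 = 6; d_4 = 5; h_4 = 3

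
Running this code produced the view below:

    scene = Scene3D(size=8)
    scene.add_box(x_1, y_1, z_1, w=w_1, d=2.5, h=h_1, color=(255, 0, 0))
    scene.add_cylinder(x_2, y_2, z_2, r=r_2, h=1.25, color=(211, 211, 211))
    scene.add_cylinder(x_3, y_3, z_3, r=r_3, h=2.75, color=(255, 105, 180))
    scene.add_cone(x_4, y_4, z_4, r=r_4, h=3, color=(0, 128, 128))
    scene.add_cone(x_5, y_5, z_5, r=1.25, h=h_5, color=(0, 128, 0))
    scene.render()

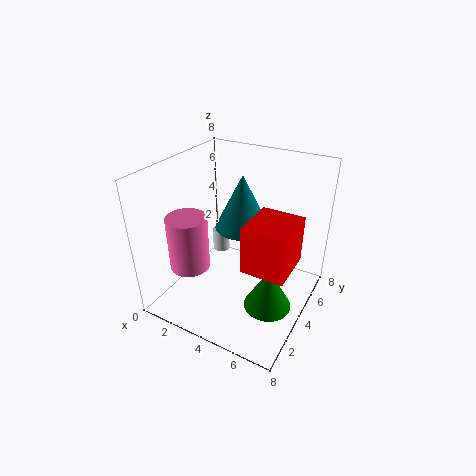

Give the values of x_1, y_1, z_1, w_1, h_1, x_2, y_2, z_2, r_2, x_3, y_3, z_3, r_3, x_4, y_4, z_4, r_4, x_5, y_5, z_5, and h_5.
x_1 = 5.25, y_1 = 2, z_1 = 3.5, w_1 = 2.25, h_1 = 2.5, x_2 = 2.25, y_2 = 5, z_2 = 2.25, r_2 = 0.5, x_3 = 2.75, y_3 = 1.25, z_3 = 3.5, r_3 = 1, x_4 = 4, y_4 = 4.5, z_4 = 4.5, r_4 = 1.5, x_5 = 6.5, y_5 = 2.75, z_5 = 1.25, h_5 = 2.25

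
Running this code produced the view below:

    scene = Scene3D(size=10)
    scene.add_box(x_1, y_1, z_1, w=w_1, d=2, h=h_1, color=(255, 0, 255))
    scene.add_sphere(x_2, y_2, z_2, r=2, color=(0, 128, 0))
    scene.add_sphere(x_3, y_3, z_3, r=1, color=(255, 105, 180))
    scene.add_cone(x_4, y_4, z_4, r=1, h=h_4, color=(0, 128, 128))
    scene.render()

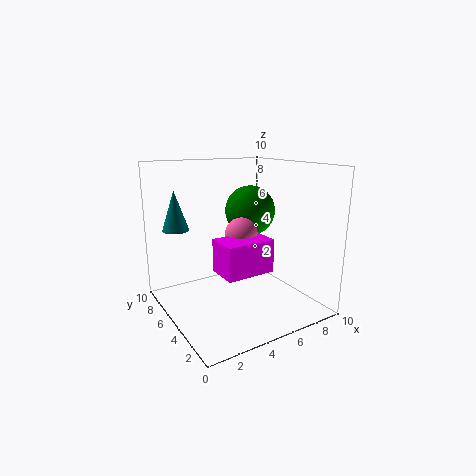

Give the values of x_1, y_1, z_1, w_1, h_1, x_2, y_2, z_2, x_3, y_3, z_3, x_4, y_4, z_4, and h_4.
x_1 = 2, y_1 = 1, z_1 = 4, w_1 = 3, h_1 = 2, x_2 = 8, y_2 = 8, z_2 = 6, x_3 = 4, y_3 = 3, z_3 = 6, x_4 = 2, y_4 = 9, z_4 = 5, h_4 = 3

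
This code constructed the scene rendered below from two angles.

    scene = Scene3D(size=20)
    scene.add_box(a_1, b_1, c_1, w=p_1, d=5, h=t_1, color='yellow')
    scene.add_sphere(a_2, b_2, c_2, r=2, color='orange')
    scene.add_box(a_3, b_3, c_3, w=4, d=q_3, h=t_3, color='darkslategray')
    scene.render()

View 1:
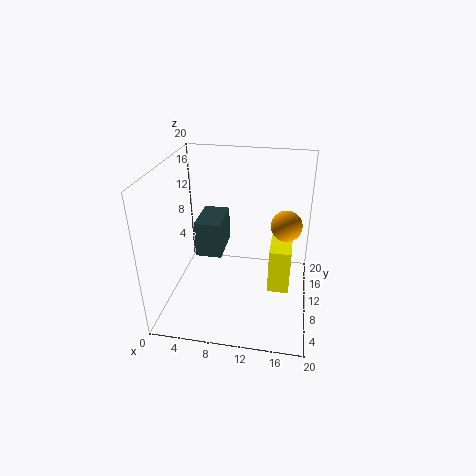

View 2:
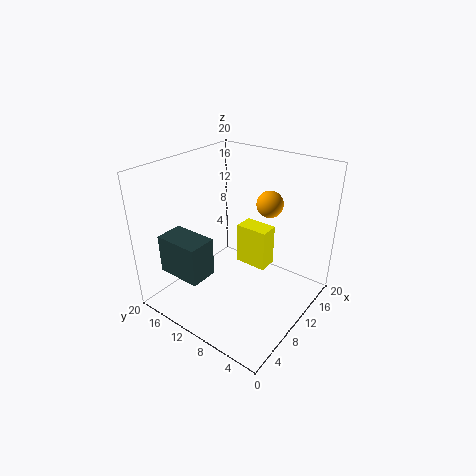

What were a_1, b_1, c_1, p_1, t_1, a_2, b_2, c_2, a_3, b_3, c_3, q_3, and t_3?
a_1 = 14.5, b_1 = 8.5, c_1 = 2.5, p_1 = 3, t_1 = 6.5, a_2 = 16.5, b_2 = 9, c_2 = 13, a_3 = 3, b_3 = 12, c_3 = 5, q_3 = 6.5, t_3 = 5.5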